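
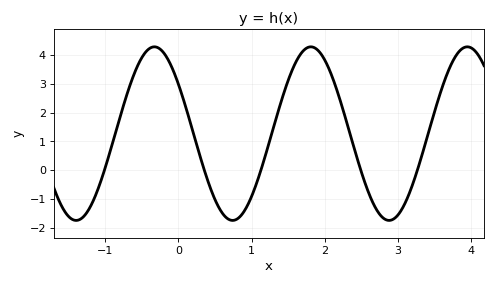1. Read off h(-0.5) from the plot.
3.9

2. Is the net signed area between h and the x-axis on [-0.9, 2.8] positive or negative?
positive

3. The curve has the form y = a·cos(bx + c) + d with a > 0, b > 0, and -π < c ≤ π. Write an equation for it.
y = 3.01cos(2.9x + 0.96) + 1.27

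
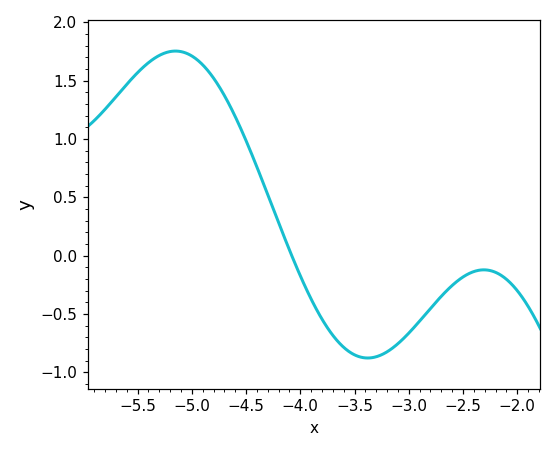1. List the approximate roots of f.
-4.08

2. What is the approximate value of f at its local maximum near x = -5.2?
1.75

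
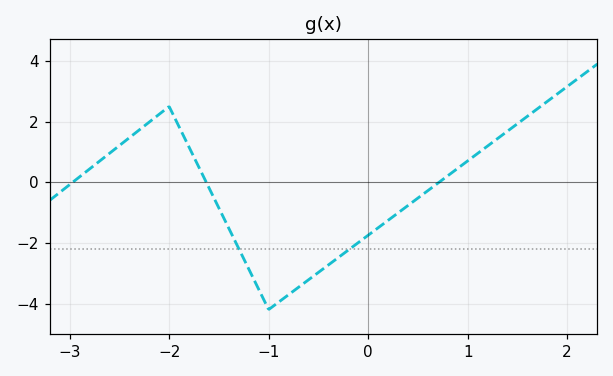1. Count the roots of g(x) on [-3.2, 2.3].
3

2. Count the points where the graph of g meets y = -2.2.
2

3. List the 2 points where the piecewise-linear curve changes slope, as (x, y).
(-2, 2.5); (-1, -4.2)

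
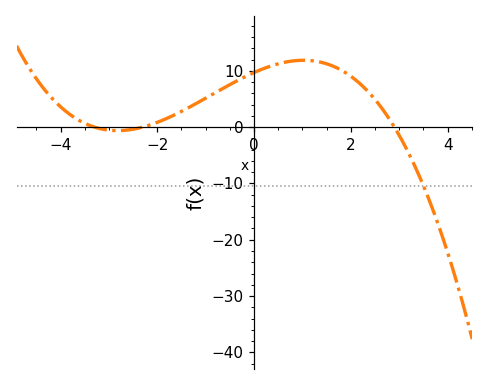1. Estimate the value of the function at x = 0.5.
11.2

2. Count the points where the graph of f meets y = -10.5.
1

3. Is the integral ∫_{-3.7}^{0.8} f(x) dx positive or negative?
positive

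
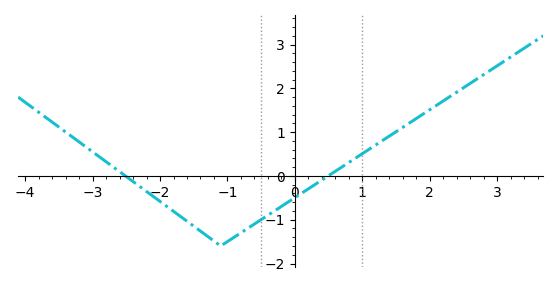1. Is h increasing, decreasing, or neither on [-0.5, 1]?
increasing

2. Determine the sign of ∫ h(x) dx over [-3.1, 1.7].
negative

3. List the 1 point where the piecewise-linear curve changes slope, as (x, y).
(-1.1, -1.6)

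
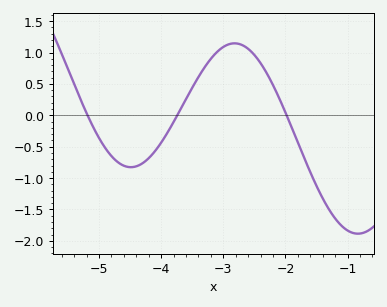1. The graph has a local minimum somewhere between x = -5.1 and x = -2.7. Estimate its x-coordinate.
-4.49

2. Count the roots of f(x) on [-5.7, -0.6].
3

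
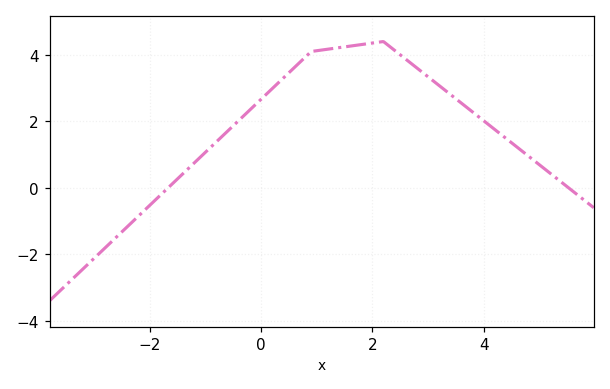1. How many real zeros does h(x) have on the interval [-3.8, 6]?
2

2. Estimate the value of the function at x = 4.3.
1.6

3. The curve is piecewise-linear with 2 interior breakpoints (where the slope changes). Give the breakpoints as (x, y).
(0.9, 4.1); (2.2, 4.4)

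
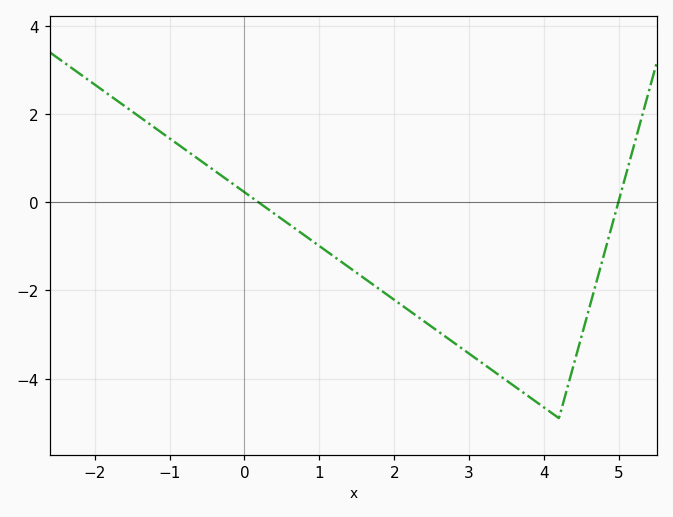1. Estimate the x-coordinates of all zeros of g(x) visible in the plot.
0.2, 5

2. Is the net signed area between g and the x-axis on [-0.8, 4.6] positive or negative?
negative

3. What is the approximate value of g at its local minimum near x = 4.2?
-4.8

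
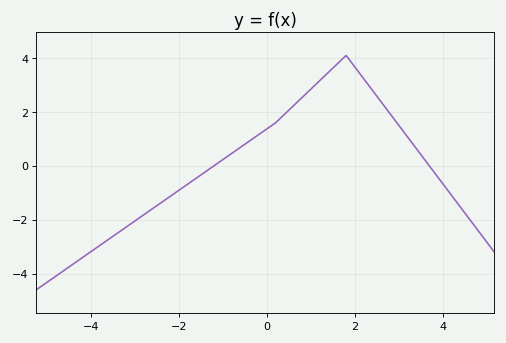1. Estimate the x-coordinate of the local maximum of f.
1.8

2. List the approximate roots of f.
-1.2, 3.69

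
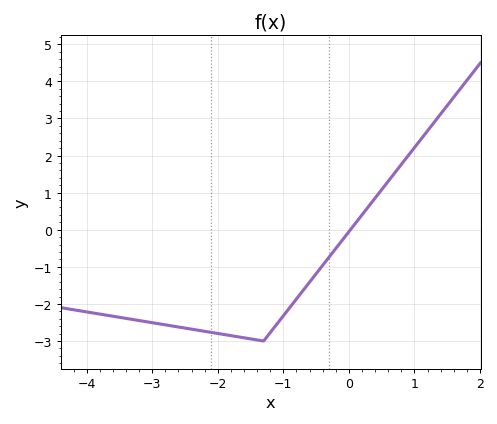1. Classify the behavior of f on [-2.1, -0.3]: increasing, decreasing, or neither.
neither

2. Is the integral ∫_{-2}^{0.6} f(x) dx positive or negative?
negative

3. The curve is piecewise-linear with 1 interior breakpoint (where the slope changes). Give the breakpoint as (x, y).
(-1.3, -3)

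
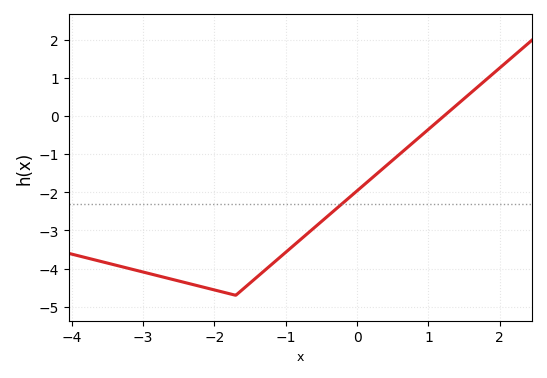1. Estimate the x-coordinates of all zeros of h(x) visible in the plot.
1.22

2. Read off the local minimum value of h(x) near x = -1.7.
-4.7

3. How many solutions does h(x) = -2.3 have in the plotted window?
1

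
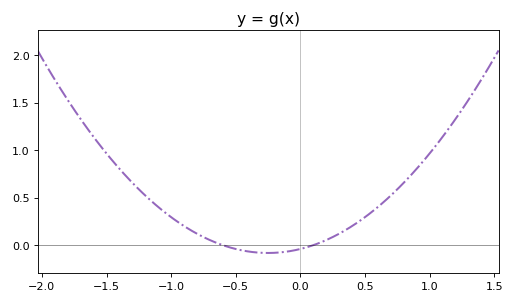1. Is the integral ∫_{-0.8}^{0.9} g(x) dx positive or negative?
positive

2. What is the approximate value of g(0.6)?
0.402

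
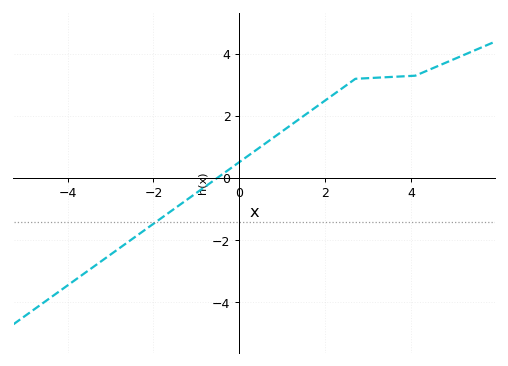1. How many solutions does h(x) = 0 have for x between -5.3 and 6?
1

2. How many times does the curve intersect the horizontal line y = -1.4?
1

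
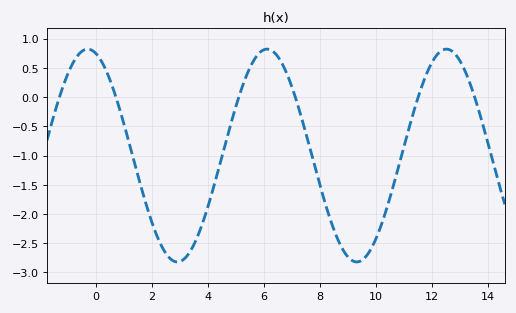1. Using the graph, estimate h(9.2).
-2.81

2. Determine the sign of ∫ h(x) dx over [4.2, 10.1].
negative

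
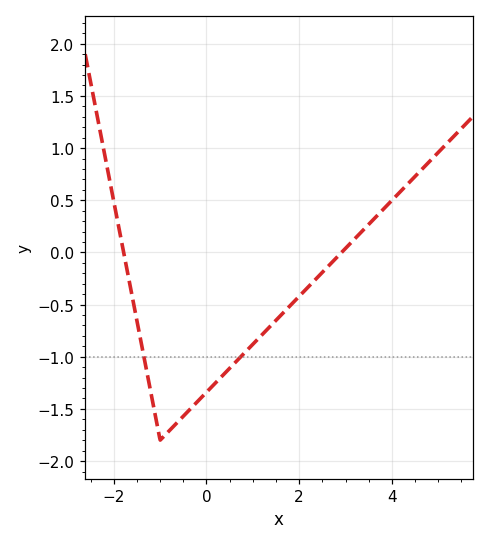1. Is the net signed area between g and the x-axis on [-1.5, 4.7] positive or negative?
negative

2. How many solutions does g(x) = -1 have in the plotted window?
2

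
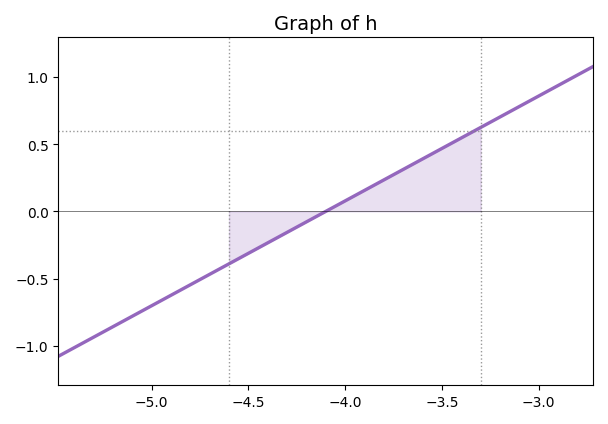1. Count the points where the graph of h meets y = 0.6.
1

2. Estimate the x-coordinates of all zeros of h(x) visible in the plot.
-4.1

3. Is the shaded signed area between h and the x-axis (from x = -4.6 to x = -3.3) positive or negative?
positive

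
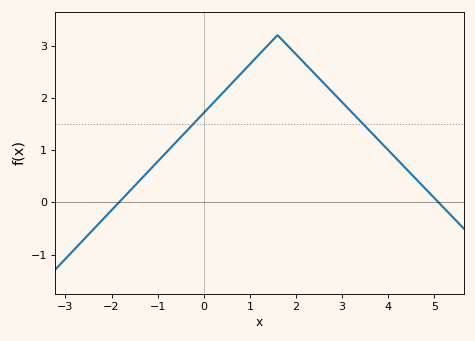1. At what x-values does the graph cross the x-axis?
-1.8, 5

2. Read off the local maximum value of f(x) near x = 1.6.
3.2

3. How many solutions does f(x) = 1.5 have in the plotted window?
2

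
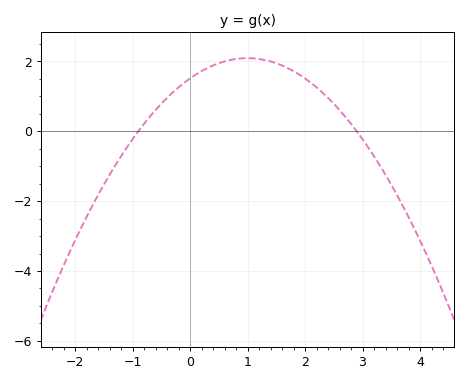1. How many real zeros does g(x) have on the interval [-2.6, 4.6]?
2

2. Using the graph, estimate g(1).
2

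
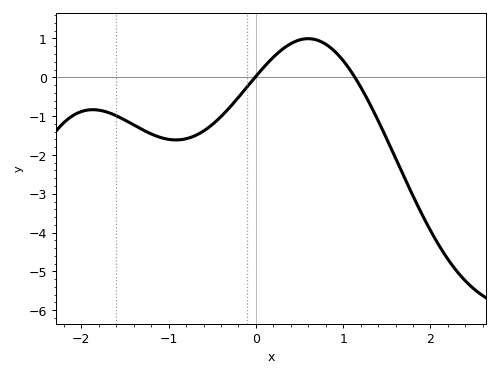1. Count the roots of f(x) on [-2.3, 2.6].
2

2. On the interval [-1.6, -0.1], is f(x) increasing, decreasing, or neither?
neither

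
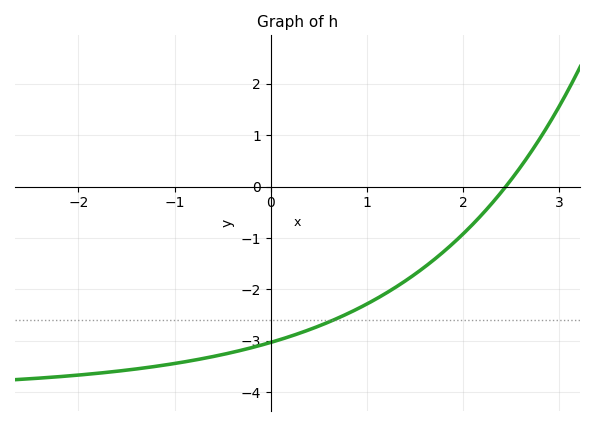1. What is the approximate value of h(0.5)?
-2.71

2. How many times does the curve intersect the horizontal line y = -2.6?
1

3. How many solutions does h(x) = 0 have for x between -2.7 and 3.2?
1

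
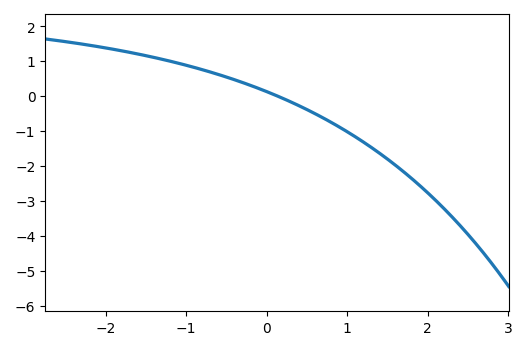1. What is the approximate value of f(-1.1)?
0.944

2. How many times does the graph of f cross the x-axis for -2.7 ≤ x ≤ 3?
1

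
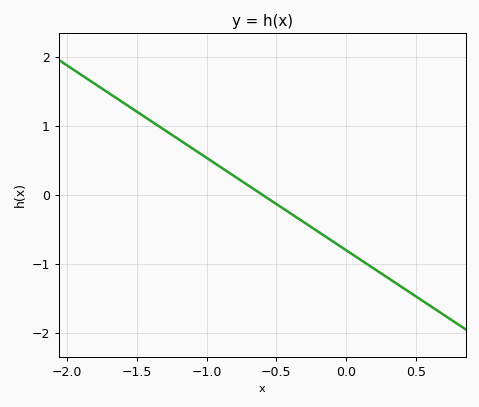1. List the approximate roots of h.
-0.6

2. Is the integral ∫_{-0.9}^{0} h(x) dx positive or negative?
negative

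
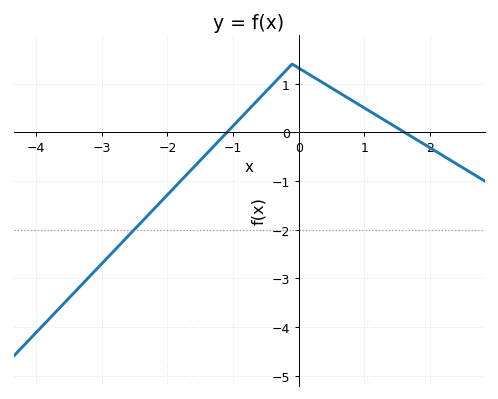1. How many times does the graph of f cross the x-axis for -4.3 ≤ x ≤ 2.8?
2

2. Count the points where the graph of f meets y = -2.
1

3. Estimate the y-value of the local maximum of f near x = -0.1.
1.4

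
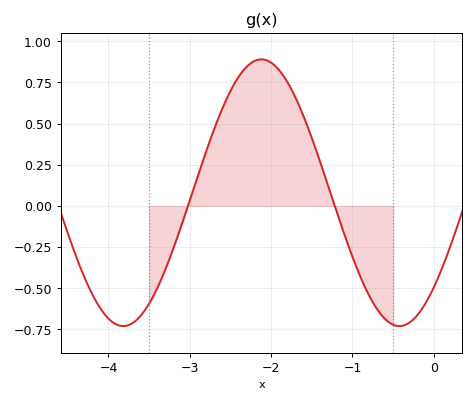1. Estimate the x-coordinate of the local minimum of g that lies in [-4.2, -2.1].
-3.82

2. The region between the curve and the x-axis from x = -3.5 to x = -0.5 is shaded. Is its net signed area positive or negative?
positive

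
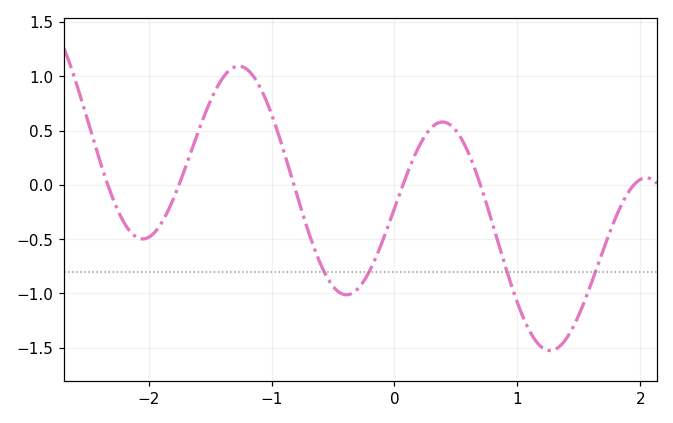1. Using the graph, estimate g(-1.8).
-0.15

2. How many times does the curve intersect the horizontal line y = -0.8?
4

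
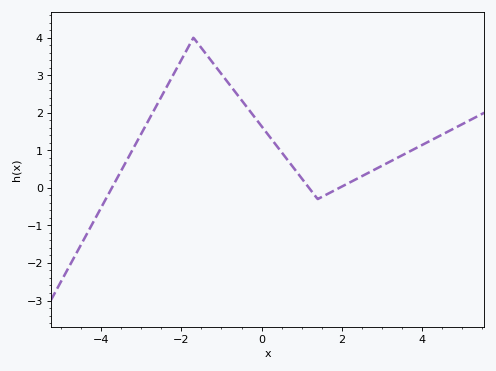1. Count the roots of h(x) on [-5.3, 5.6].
3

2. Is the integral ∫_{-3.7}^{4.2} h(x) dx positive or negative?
positive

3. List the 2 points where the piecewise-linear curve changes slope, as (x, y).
(-1.7, 4); (1.4, -0.3)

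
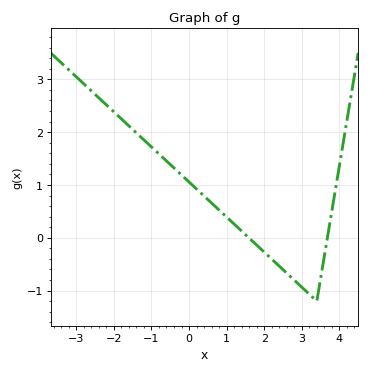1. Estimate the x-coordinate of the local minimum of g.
3.4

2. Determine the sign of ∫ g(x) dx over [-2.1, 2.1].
positive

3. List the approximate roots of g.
1.59, 3.68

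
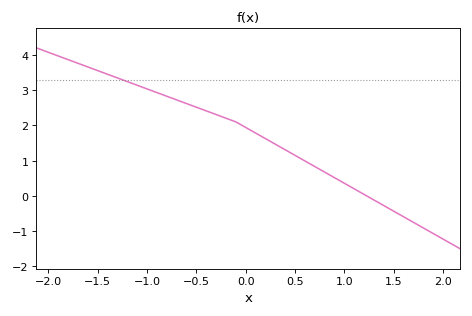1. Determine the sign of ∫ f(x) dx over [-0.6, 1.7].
positive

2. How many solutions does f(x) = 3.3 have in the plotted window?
1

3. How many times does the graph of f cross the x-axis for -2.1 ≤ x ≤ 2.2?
1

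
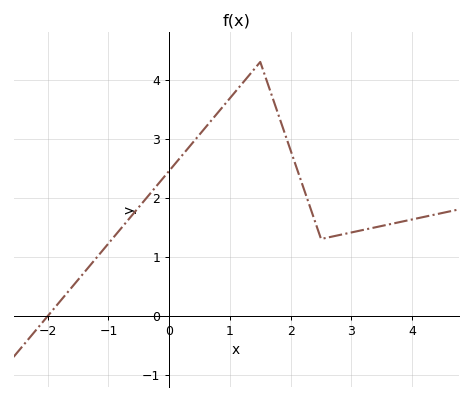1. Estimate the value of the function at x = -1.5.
0.608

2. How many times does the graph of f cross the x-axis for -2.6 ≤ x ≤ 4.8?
1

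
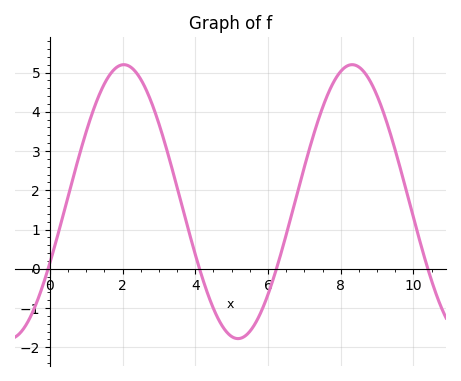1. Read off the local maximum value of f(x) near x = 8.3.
5.2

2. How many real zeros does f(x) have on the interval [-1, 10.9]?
4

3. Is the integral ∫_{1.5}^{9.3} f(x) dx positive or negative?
positive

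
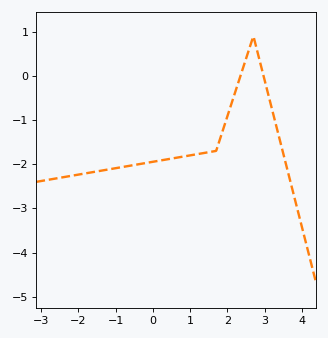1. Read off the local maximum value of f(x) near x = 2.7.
0.9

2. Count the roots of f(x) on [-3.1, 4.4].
2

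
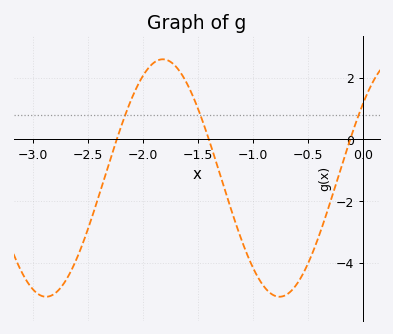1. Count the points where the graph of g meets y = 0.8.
3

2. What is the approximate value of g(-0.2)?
-1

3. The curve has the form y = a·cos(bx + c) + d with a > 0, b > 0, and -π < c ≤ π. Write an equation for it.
y = 3.85cos(3x - 0.89) - 1.25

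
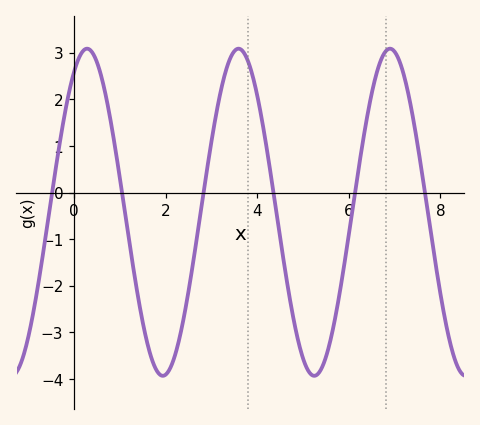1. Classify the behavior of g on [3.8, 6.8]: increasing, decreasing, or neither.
neither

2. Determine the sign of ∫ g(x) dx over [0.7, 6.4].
negative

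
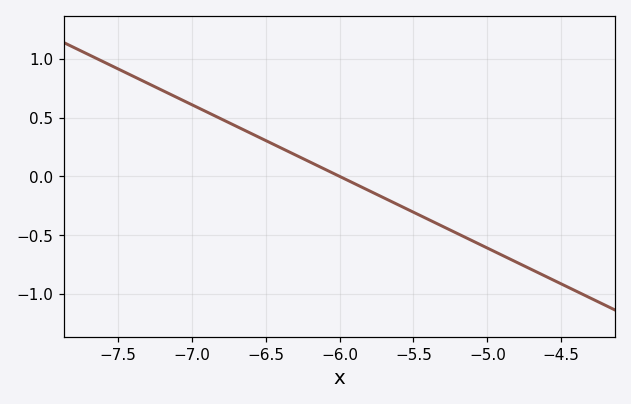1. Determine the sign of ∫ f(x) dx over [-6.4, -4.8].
negative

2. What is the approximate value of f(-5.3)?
-0.45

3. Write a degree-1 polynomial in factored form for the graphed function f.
y = -0.61(x + 6)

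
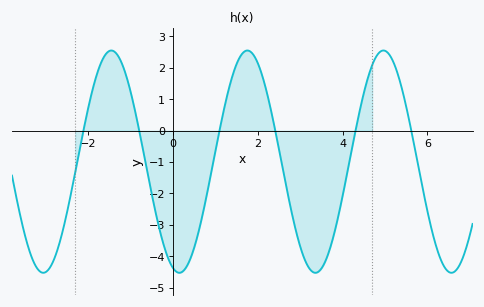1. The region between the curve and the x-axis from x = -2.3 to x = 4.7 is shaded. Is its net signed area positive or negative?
negative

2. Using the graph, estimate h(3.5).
-4.4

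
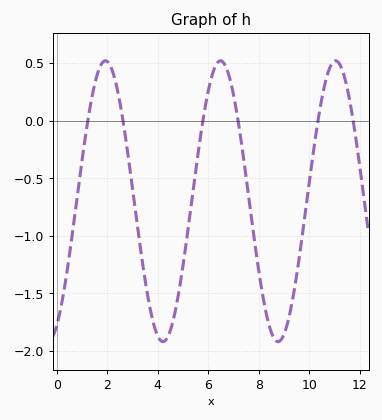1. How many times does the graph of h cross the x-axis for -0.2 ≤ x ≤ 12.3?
6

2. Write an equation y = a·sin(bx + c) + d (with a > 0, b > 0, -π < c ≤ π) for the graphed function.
y = 1.22sin(1.38x - 1.09) - 0.7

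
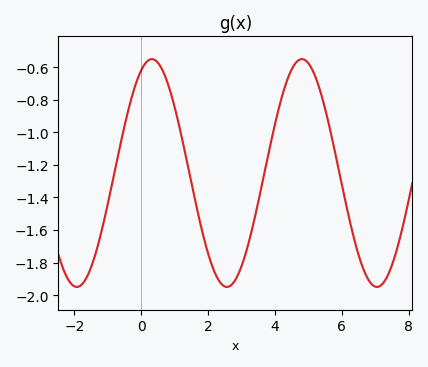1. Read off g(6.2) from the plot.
-1.5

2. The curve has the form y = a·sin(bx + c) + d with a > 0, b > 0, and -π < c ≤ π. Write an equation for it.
y = 0.7sin(1.4x + 1.1) - 1.25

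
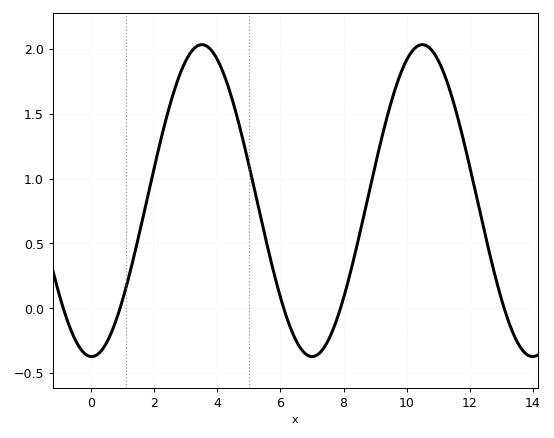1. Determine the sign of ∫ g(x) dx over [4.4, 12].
positive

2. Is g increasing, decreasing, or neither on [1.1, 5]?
neither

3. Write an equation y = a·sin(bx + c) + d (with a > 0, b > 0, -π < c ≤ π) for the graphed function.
y = 1.2sin(0.9x - 1.59) + 0.83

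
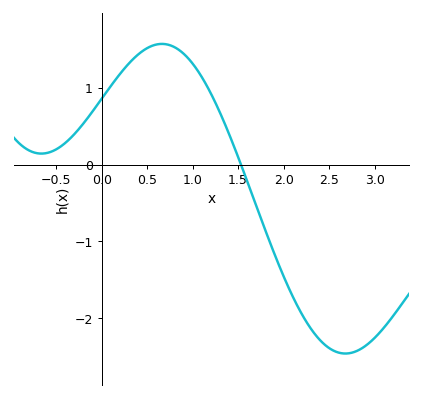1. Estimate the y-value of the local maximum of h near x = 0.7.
1.6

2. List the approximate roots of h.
1.5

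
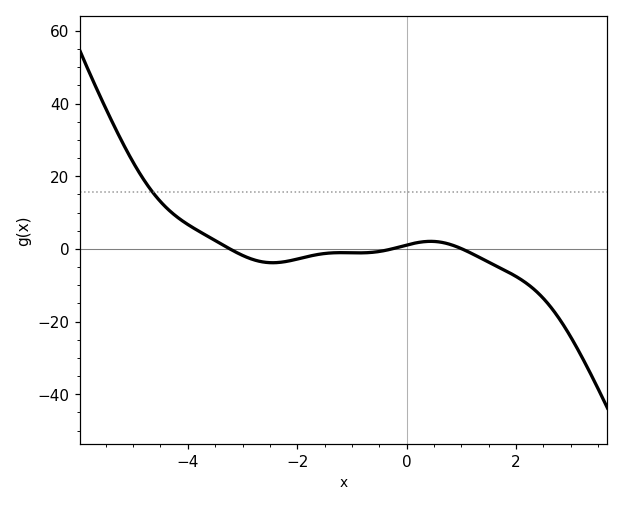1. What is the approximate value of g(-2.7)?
-4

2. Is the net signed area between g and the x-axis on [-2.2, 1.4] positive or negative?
negative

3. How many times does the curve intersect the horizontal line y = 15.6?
1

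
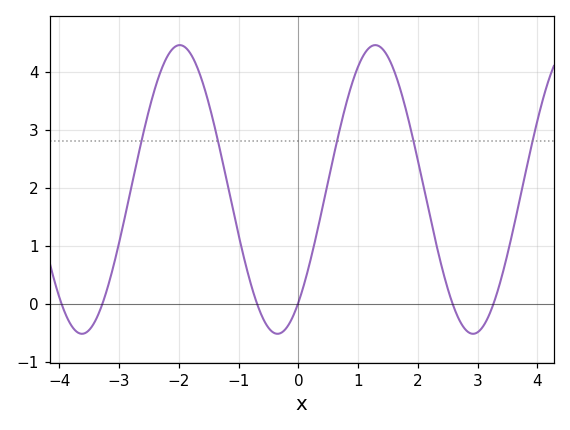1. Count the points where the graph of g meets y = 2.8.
5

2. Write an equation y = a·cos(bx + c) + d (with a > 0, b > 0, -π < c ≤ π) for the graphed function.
y = 2.49cos(1.92x - 2.47) + 1.97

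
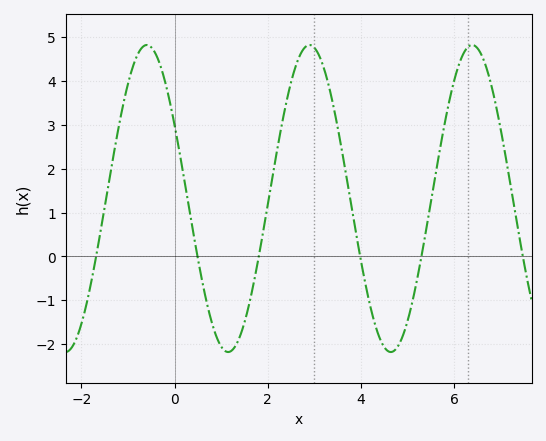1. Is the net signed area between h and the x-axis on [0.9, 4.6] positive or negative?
positive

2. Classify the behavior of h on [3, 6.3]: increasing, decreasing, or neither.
neither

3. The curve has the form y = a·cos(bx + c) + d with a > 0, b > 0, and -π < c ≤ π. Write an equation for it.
y = 3.5cos(1.8x + 1.1) + 1.32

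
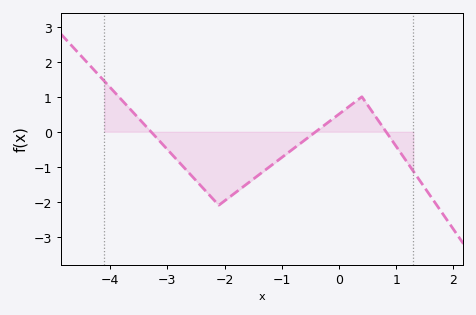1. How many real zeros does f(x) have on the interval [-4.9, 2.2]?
3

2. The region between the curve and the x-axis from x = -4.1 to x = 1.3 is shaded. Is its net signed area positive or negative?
negative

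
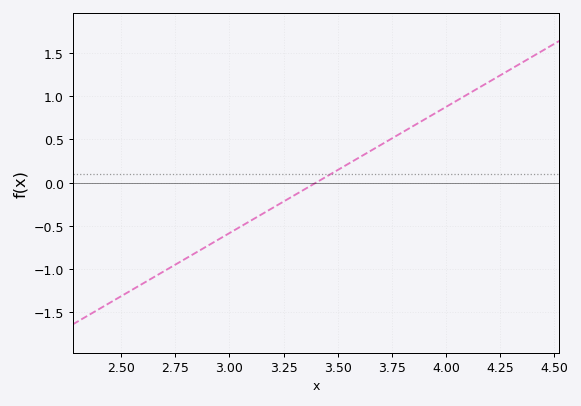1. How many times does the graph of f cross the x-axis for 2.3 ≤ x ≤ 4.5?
1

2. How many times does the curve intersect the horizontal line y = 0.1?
1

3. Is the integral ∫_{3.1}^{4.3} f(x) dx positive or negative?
positive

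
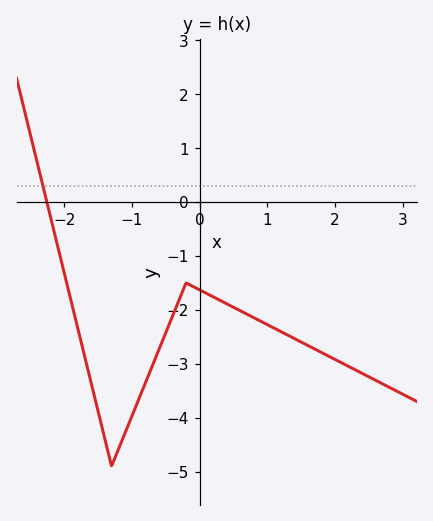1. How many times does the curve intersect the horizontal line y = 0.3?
1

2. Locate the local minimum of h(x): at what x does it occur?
-1.3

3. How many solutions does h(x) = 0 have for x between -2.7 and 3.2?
1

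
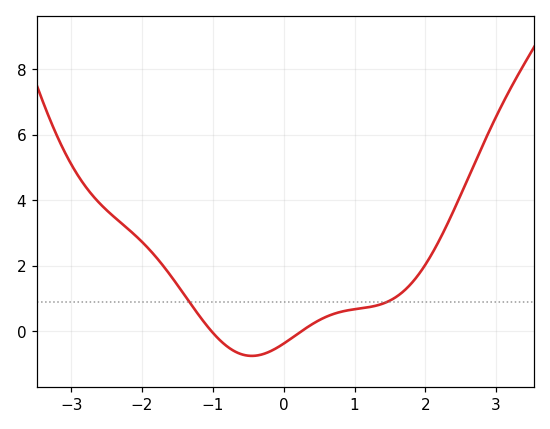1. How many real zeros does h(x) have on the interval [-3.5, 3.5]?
2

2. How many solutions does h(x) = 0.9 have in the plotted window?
2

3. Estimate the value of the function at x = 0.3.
0.065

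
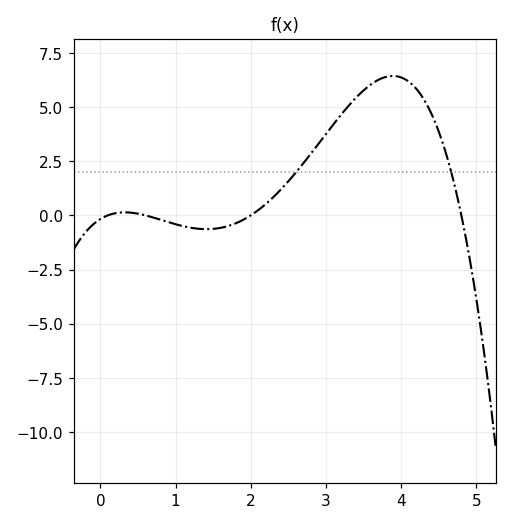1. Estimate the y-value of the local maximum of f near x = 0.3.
0.139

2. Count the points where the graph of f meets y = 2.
2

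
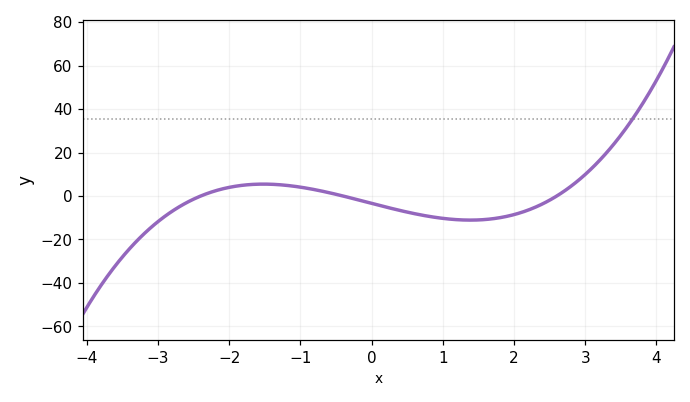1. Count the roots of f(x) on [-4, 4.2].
3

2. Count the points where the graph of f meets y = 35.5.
1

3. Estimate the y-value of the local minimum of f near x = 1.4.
-11.1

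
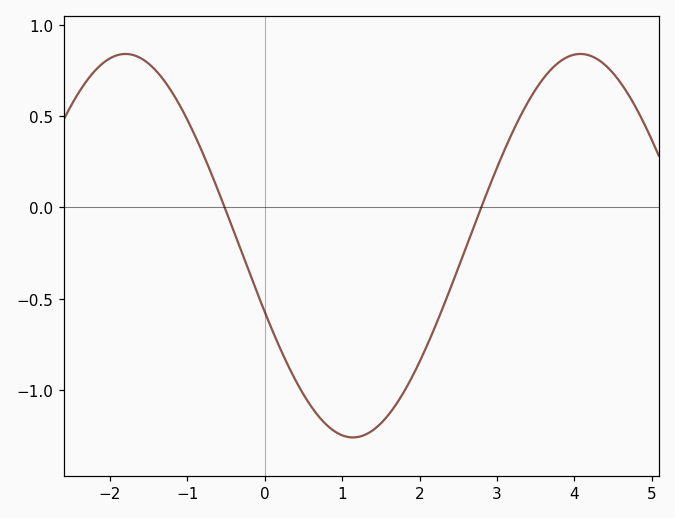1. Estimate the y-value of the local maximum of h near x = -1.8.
0.84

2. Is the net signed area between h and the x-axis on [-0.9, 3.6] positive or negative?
negative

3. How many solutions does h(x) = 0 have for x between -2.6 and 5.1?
2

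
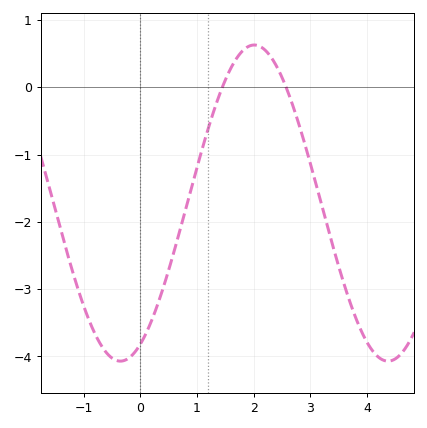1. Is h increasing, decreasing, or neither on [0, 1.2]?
increasing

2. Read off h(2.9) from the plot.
-0.837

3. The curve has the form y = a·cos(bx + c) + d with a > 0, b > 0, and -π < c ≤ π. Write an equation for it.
y = 2.35cos(1.33x - 2.67) - 1.72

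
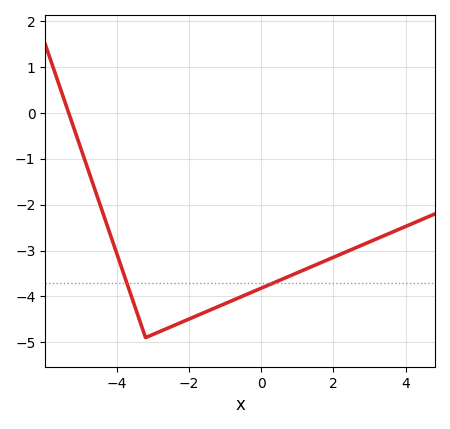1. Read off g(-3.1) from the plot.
-4.87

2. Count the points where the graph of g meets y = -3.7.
2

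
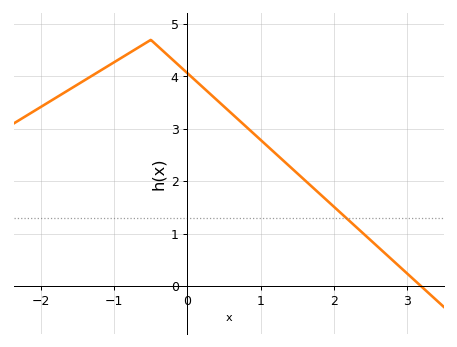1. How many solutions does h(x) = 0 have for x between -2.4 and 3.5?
1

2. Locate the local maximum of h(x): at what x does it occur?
-0.5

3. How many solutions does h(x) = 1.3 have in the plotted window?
1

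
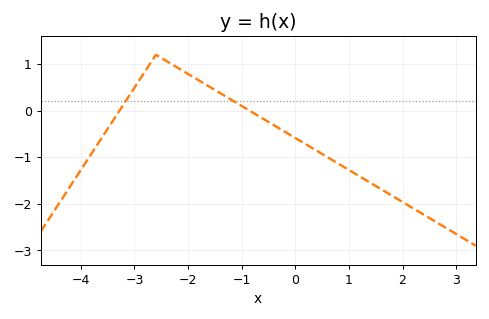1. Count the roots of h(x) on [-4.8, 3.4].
2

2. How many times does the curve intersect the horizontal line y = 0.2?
2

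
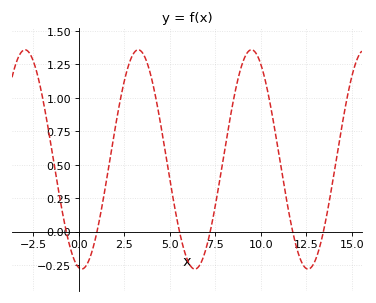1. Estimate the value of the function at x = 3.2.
1.36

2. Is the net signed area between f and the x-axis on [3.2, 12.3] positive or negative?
positive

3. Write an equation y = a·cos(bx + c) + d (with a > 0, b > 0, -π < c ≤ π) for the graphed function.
y = 0.82cos(1.01x + 2.99) + 0.54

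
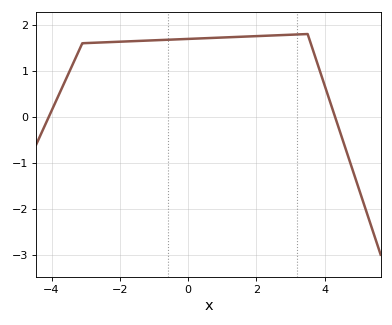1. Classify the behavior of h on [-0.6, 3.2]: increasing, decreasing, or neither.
increasing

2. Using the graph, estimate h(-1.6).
1.65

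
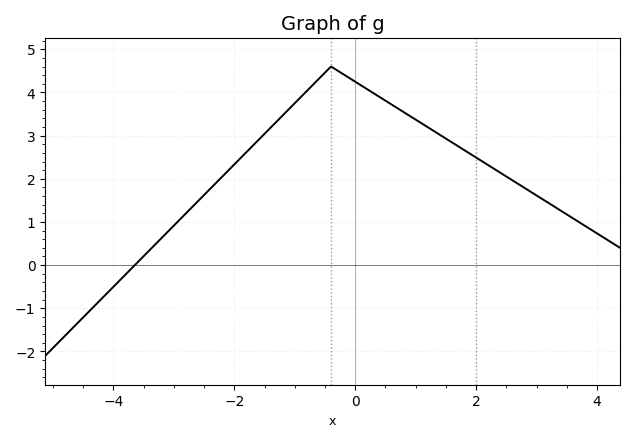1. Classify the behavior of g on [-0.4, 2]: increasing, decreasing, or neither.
decreasing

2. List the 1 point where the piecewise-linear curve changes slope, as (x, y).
(-0.4, 4.6)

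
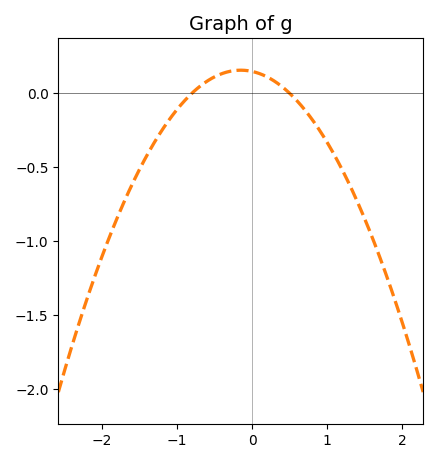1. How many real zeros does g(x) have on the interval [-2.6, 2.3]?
2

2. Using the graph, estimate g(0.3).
0.1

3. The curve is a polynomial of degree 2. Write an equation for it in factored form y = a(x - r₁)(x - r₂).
y = -0.37(x + 0.8)(x - 0.5)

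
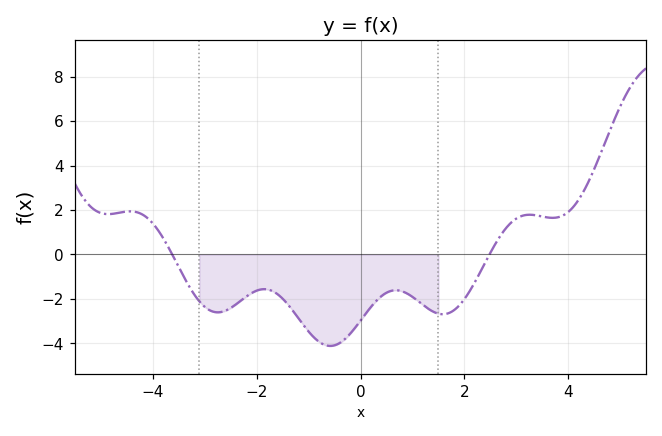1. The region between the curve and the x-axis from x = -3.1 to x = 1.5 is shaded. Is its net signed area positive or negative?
negative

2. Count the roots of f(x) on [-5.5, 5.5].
2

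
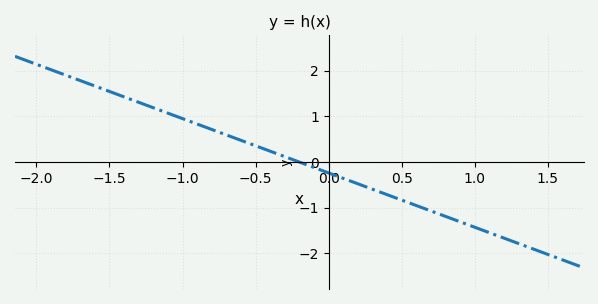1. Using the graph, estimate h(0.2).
-0.476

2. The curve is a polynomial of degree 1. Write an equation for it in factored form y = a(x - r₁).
y = -1.19(x + 0.2)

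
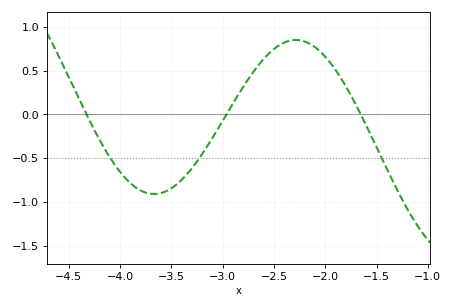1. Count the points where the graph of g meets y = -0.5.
3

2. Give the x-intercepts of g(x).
-4.35, -2.95, -1.65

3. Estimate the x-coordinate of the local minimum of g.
-3.65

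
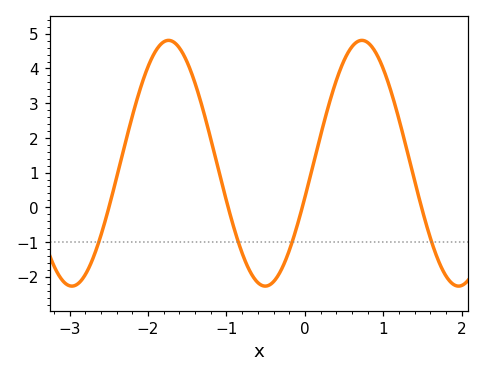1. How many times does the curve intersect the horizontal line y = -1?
4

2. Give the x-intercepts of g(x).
-2.5, -0.978, -0.034, 1.49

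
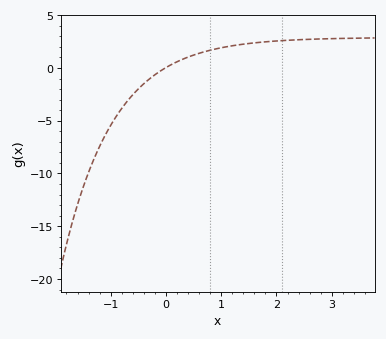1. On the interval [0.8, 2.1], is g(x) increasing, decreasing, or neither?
increasing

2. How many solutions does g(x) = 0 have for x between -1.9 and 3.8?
1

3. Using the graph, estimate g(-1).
-5.44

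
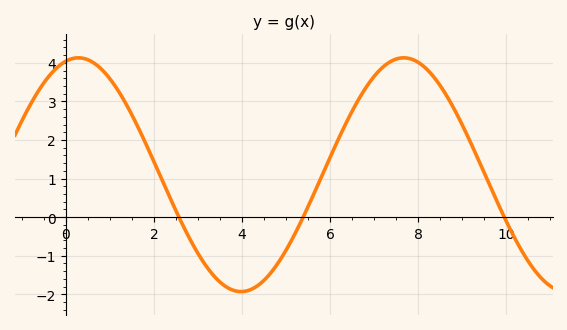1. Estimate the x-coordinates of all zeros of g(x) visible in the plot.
2.6, 5.4, 10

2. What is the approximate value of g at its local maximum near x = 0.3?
4.1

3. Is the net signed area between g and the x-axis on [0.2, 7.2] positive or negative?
positive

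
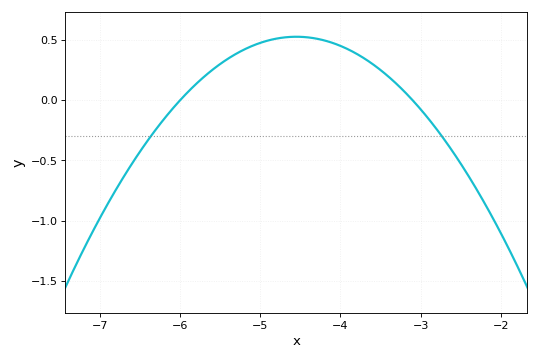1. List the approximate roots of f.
-6, -3.1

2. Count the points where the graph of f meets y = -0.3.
2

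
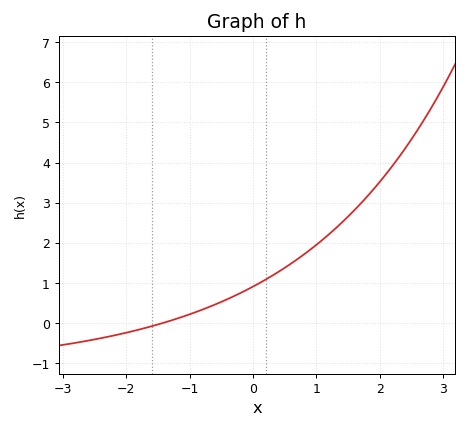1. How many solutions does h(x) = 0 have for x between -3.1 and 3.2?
1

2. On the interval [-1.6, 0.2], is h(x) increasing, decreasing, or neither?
increasing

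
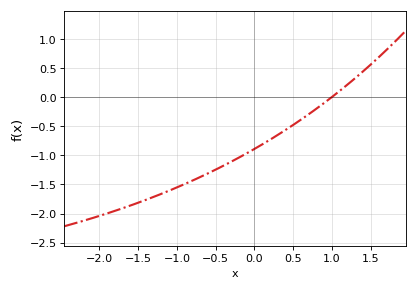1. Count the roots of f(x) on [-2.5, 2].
1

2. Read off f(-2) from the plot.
-2.04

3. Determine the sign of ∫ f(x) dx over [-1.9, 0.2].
negative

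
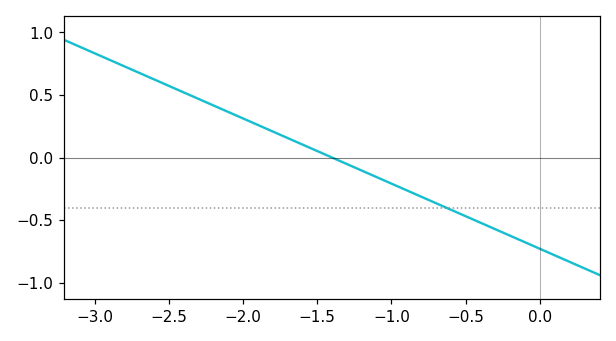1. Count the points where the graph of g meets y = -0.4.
1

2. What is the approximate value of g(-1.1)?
-0.156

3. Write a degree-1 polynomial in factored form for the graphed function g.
y = -0.52(x + 1.4)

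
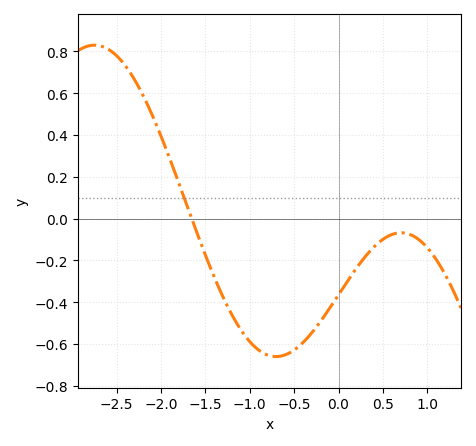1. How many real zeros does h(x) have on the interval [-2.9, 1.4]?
1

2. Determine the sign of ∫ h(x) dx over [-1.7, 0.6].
negative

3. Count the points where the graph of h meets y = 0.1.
1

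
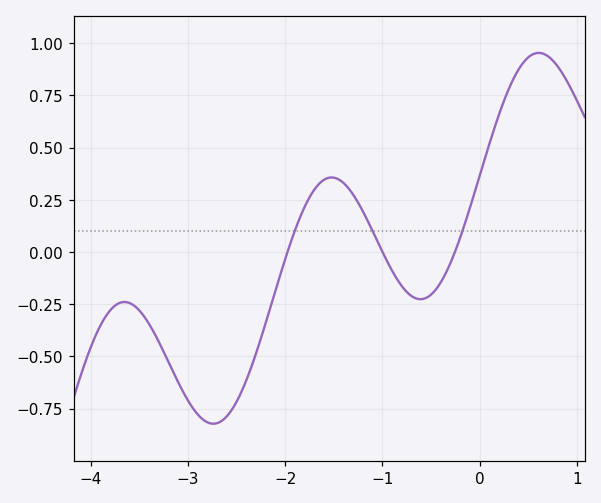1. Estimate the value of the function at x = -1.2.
0.2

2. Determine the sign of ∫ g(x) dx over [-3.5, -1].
negative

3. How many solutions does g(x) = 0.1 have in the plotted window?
3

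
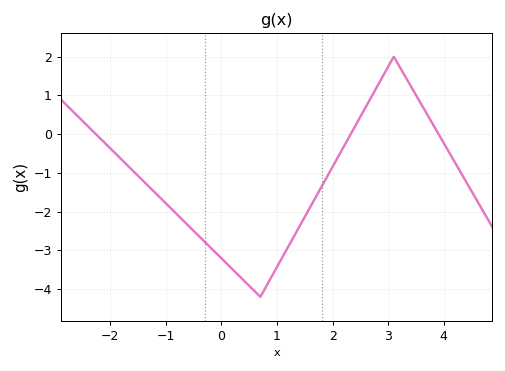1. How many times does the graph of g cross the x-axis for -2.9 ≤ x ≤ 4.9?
3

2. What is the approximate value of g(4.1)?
-0.5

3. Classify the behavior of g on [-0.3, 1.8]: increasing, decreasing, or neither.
neither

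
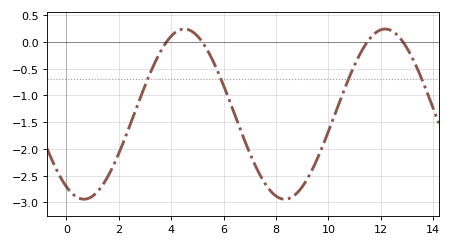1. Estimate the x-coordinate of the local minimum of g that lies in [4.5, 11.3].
8.34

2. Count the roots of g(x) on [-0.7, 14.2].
4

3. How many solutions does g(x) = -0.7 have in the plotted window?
4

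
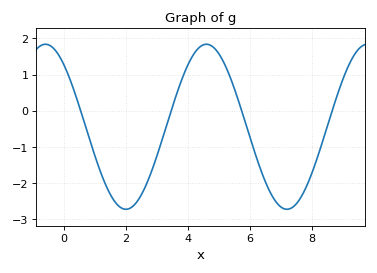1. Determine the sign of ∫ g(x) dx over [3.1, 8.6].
negative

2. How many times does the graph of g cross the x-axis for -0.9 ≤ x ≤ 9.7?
4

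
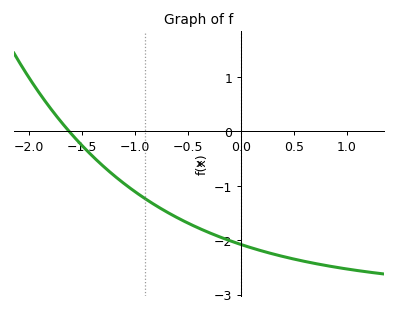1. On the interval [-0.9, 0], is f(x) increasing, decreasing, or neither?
decreasing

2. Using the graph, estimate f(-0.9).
-1.2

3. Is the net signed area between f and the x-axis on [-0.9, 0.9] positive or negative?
negative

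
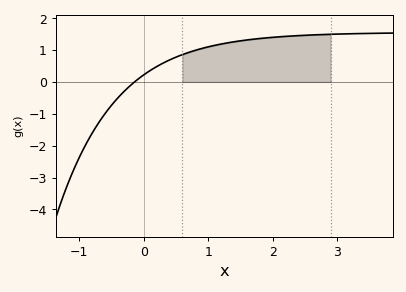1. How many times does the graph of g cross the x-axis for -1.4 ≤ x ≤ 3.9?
1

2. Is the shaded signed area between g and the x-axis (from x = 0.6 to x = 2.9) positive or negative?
positive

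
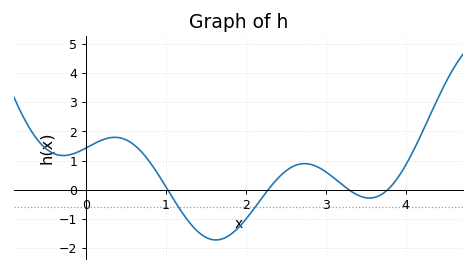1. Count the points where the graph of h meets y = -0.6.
2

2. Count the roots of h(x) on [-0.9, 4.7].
4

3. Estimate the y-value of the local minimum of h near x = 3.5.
-0.279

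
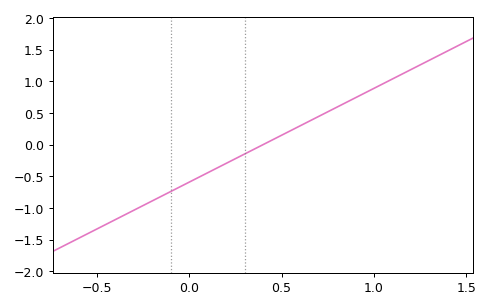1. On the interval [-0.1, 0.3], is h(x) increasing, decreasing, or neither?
increasing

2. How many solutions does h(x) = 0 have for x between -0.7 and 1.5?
1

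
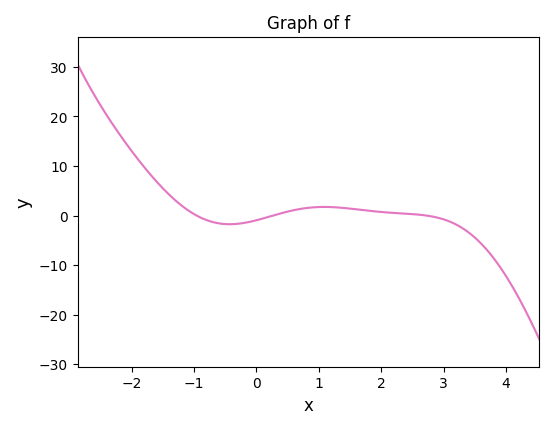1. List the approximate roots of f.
-1, 0.3, 2.7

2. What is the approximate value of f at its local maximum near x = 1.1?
2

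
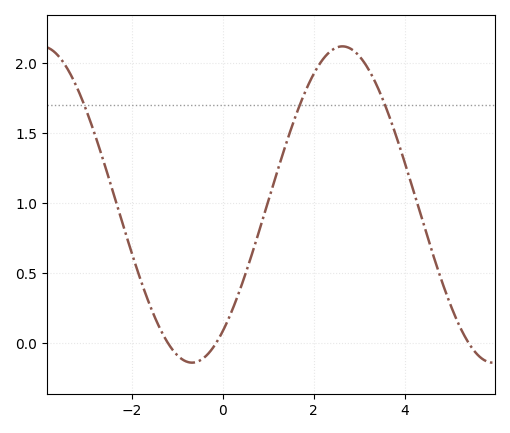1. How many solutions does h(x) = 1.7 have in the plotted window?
3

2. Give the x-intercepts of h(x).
-1.2, -0.146, 5.41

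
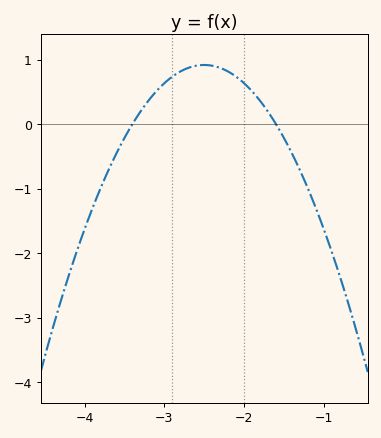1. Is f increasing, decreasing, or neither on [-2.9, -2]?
neither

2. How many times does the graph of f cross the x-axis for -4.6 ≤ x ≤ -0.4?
2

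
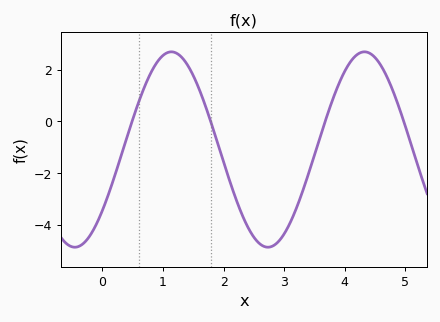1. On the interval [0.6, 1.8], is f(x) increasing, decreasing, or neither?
neither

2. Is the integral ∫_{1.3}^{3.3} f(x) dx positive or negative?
negative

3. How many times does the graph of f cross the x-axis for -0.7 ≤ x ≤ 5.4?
4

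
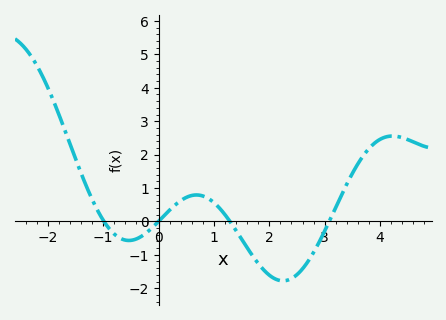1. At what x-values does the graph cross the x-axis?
-1, 0, 1.2, 3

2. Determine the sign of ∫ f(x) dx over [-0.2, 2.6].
negative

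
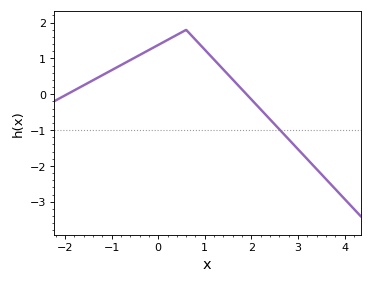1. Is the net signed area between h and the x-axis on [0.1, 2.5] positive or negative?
positive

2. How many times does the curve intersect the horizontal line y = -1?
1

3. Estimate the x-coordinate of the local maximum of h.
0.6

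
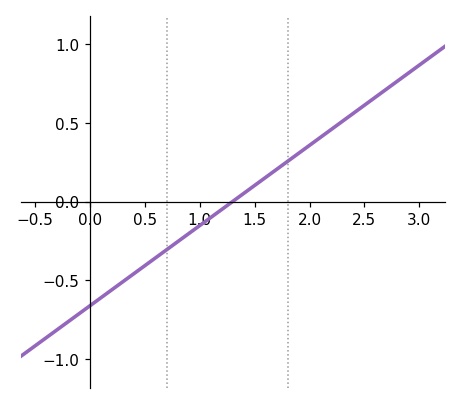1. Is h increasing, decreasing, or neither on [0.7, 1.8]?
increasing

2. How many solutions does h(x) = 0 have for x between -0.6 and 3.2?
1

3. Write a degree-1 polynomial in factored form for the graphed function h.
y = 0.51(x - 1.3)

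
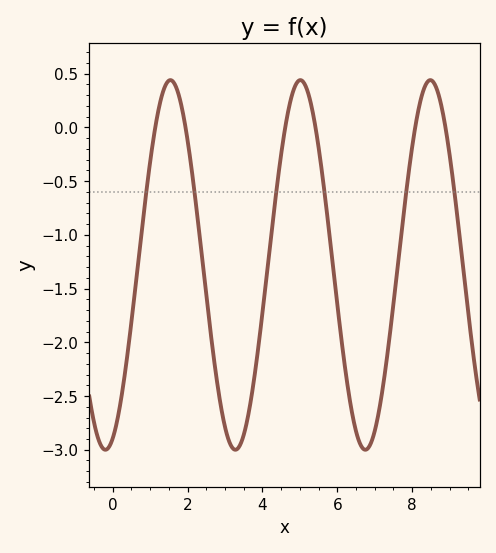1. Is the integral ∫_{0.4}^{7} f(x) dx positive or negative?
negative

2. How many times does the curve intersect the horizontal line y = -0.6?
6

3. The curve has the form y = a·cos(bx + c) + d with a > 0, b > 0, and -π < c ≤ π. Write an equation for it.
y = 1.72cos(1.8x - 2.8) - 1.28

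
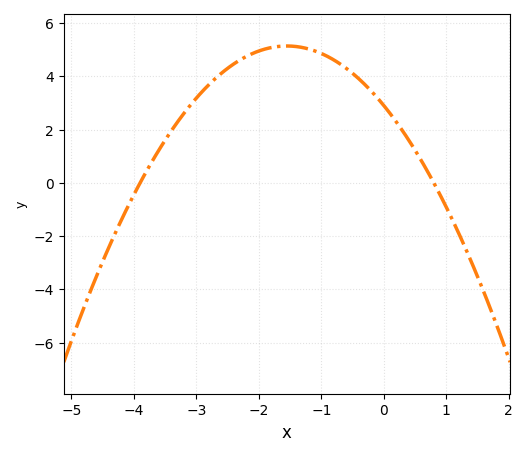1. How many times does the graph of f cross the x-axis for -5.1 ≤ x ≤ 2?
2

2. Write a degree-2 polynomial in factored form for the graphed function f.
y = -0.93(x + 3.9)(x - 0.8)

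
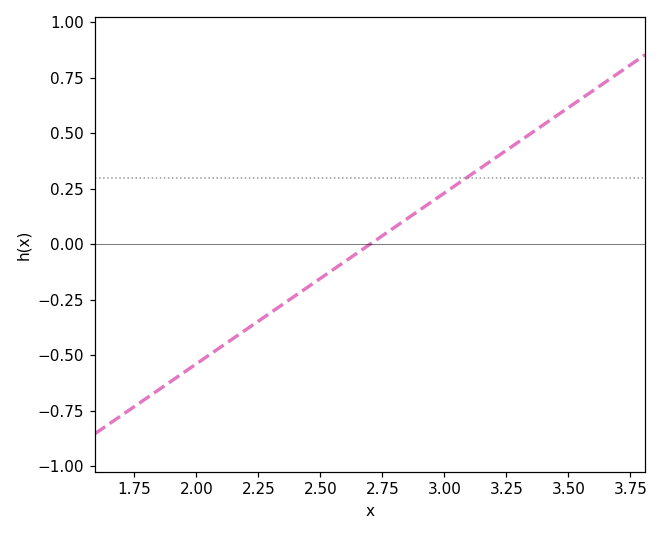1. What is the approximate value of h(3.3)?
0.462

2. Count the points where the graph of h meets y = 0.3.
1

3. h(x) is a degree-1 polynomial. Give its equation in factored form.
y = 0.77(x - 2.7)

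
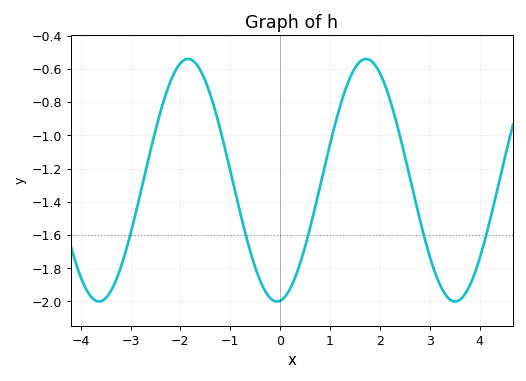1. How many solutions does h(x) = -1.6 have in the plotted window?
5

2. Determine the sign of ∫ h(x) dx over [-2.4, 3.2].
negative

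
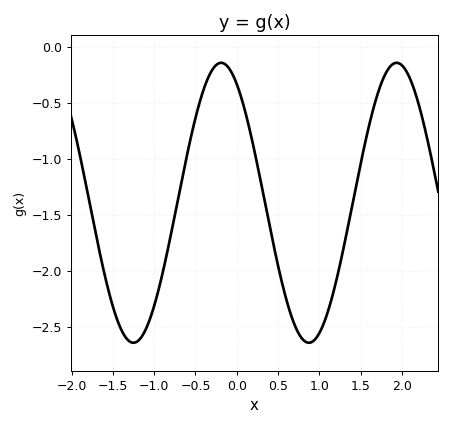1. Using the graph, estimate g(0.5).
-1.95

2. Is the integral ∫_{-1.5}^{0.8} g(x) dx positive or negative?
negative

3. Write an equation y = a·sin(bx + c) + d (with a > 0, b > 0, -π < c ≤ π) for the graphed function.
y = 1.25sin(3x + 2.1) - 1.39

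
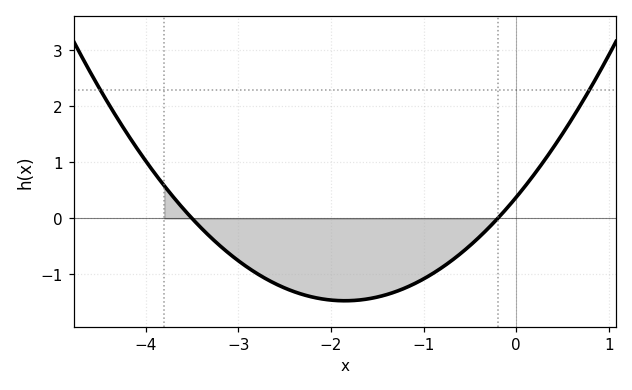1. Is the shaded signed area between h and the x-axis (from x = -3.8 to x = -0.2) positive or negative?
negative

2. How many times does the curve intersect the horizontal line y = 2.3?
2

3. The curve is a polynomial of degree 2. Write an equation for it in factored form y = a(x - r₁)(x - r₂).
y = 0.54(x + 3.5)(x + 0.2)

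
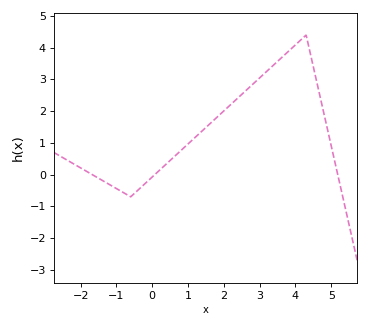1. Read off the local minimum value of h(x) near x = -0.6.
-0.7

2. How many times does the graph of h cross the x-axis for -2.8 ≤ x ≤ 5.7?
3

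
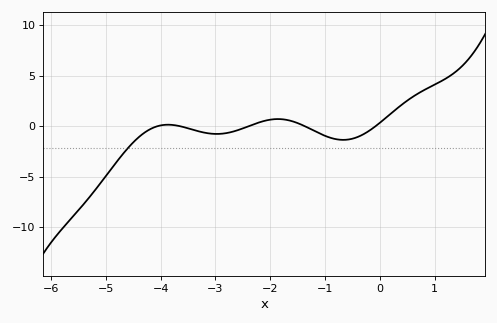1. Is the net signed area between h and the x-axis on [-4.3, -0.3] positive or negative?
negative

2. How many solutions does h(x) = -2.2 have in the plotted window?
1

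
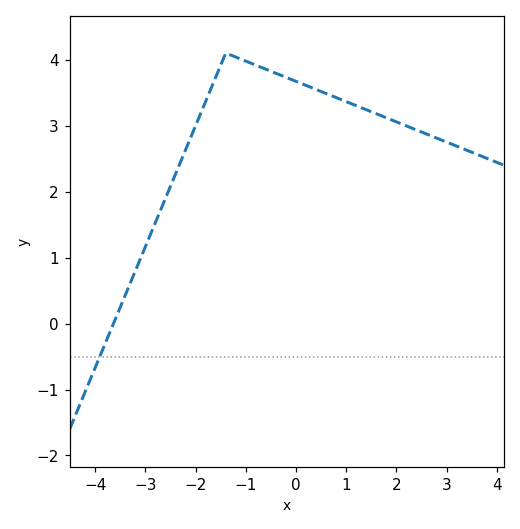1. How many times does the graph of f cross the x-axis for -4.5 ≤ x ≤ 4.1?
1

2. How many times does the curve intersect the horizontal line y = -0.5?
1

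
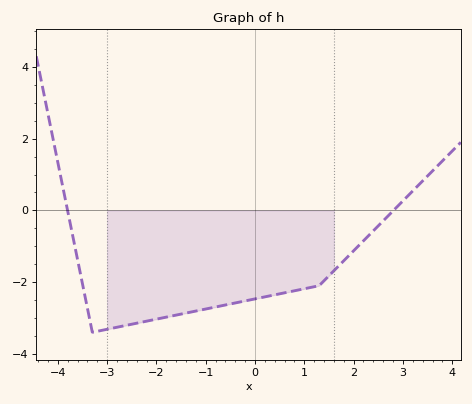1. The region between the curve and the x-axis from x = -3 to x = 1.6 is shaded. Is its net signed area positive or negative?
negative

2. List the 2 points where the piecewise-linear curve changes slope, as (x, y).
(-3.3, -3.4); (1.3, -2.1)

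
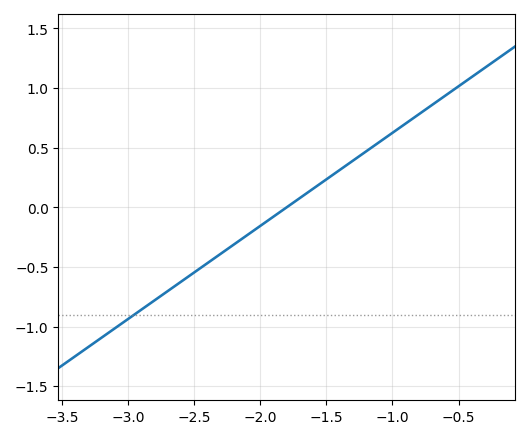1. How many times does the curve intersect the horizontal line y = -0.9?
1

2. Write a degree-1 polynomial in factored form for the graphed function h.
y = 0.78(x + 1.8)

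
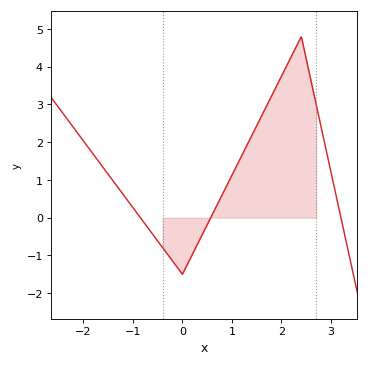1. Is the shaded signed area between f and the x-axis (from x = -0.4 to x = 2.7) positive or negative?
positive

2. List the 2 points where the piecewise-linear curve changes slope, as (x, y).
(0, -1.5); (2.4, 4.8)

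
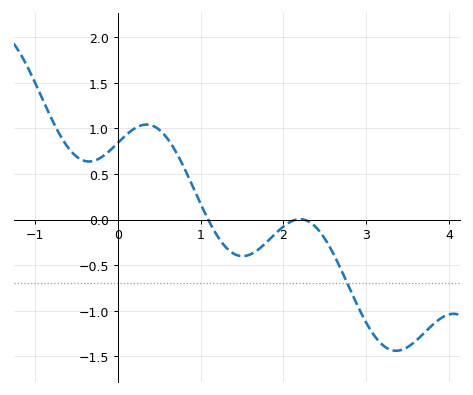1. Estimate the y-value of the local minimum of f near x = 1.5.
-0.4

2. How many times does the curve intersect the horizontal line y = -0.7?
1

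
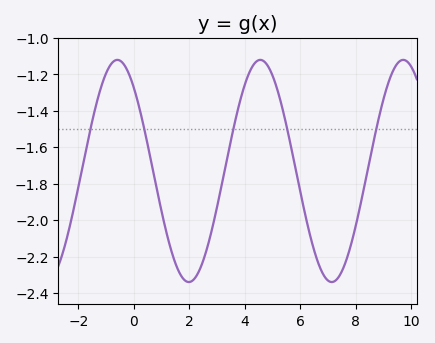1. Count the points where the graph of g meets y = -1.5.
5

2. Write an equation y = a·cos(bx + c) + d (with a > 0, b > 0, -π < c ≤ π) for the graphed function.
y = 0.61cos(1.22x + 0.722) - 1.73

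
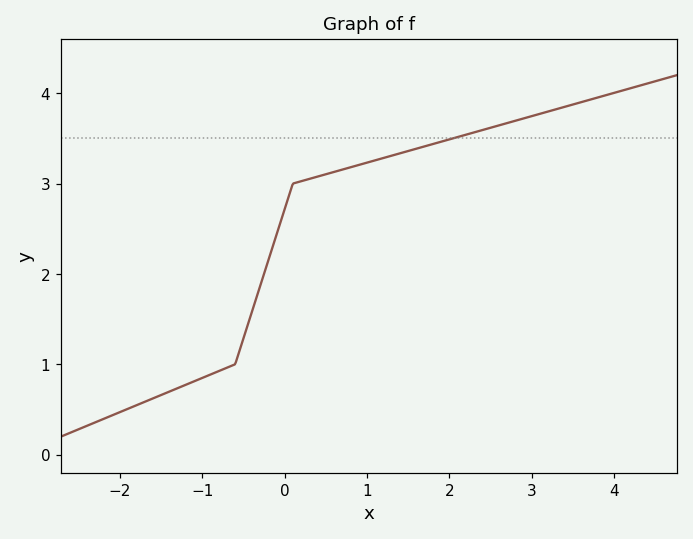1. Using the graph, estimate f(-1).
0.849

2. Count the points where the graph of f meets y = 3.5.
1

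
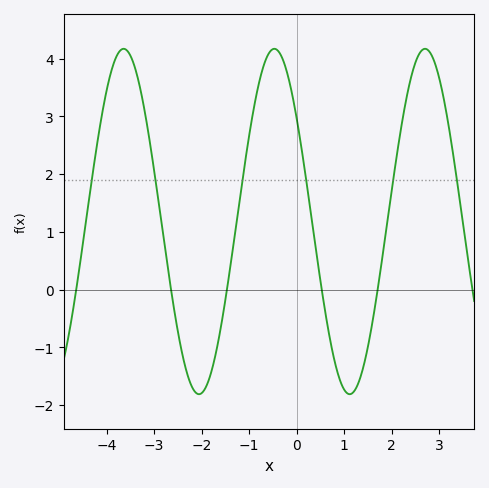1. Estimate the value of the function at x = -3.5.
4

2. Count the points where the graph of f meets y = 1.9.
6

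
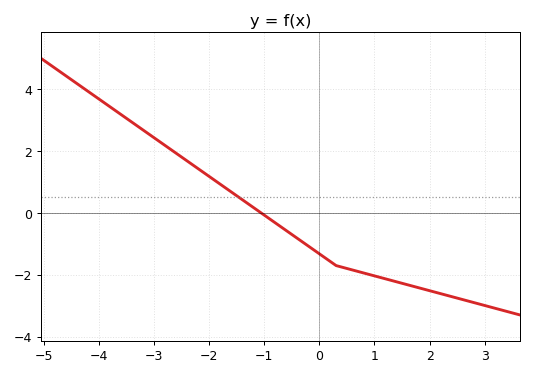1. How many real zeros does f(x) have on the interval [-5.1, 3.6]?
1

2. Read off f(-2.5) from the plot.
1.8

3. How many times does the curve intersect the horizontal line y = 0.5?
1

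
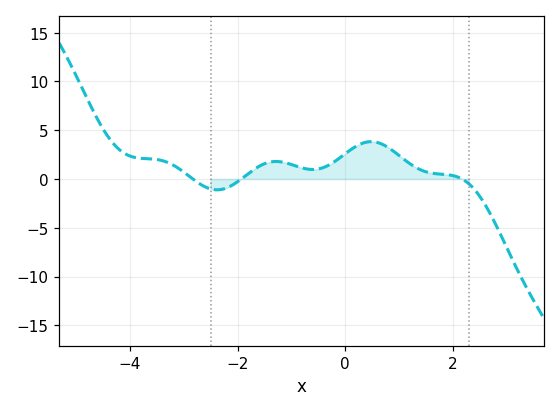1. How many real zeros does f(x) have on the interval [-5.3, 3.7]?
3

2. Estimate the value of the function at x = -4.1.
2.62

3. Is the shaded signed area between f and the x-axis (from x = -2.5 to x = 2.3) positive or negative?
positive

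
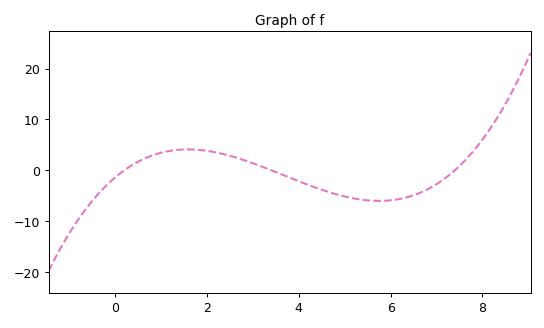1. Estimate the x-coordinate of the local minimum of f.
5.8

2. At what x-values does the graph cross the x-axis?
0.2, 3.4, 7.4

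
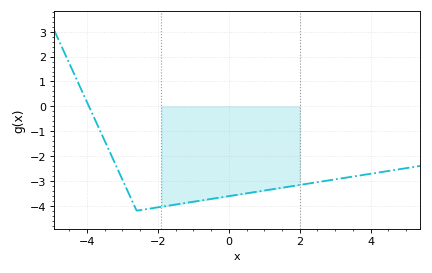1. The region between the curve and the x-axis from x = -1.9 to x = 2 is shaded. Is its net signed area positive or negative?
negative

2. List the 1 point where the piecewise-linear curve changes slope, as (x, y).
(-2.6, -4.2)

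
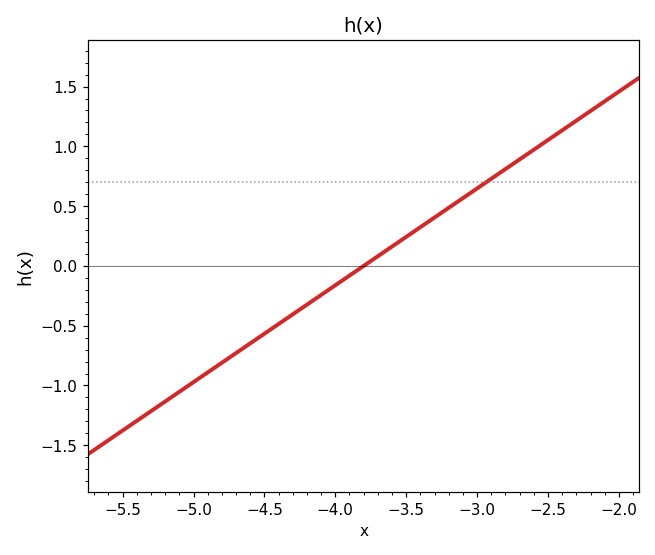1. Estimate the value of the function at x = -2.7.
0.891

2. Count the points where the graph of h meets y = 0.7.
1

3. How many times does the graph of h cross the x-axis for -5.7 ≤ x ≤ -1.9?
1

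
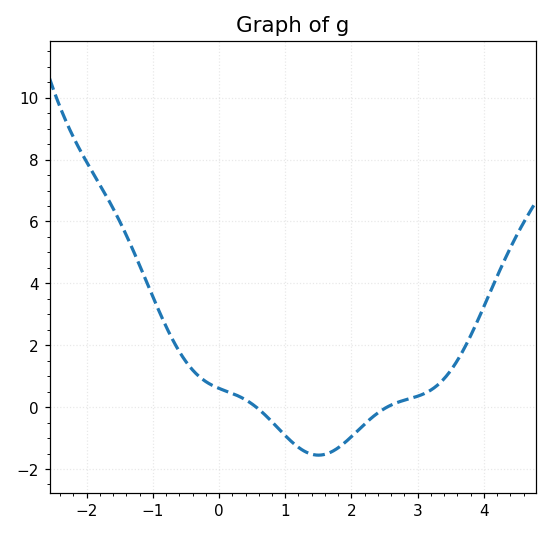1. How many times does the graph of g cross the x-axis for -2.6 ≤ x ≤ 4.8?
2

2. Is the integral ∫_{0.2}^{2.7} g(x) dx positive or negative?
negative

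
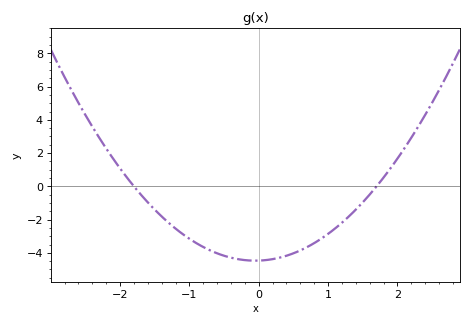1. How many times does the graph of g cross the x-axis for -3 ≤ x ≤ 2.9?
2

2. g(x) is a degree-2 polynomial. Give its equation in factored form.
y = 1.46(x + 1.8)(x - 1.7)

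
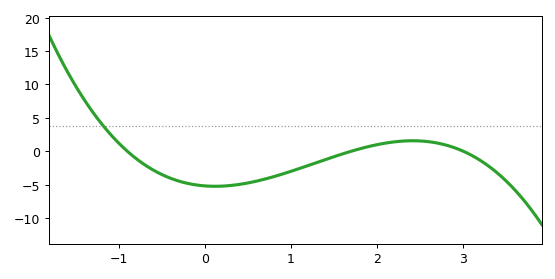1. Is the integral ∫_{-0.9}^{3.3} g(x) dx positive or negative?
negative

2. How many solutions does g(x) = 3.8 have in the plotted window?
1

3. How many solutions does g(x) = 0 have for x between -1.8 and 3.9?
3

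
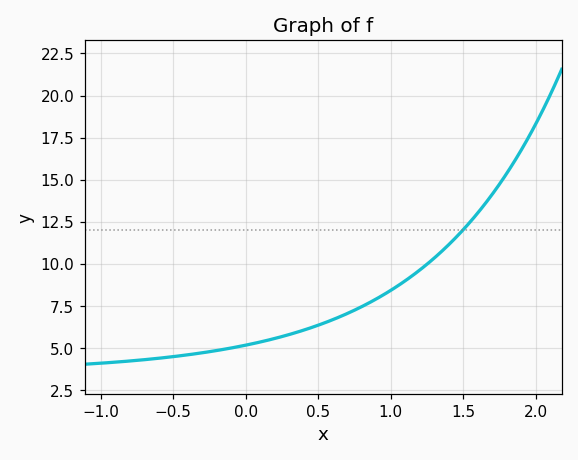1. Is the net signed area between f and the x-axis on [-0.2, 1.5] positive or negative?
positive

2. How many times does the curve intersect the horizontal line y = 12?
1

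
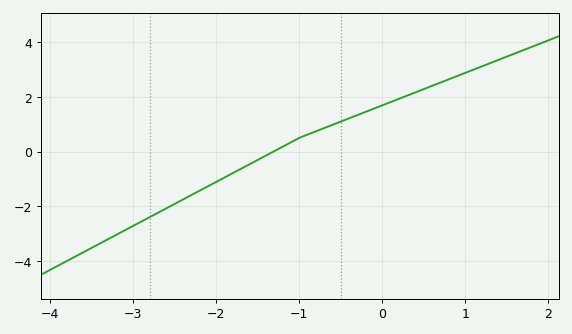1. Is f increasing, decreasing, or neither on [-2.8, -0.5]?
increasing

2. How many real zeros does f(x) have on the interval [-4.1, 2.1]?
1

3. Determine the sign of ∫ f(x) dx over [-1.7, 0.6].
positive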